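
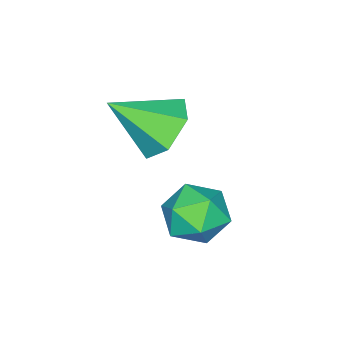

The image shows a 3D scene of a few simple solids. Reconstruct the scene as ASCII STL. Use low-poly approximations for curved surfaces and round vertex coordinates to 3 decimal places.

solid 
facet normal 0.296 0.912 -0.284
outer loop
vertex 3.428 2.47 -0.247
vertex 2.932 2.863 0.498
vertex 3.865 2.598 0.618
endloop
endfacet
facet normal 0.783 0.421 -0.458
outer loop
vertex 3.428 2.47 -0.247
vertex 3.865 2.598 0.618
vertex 4.013 1.774 0.113
endloop
endfacet
facet normal 0.469 -0.061 -0.881
outer loop
vertex 3.428 2.47 -0.247
vertex 4.013 1.774 0.113
vertex 3.17 1.53 -0.319
endloop
endfacet
facet normal -0.212 0.132 -0.968
outer loop
vertex 3.428 2.47 -0.247
vertex 3.17 1.53 -0.319
vertex 2.502 2.203 -0.081
endloop
endfacet
facet normal -0.319 0.734 -0.600
outer loop
vertex 3.428 2.47 -0.247
vertex 2.502 2.203 -0.081
vertex 2.932 2.863 0.498
endloop
endfacet
facet normal 0.986 0.091 0.141
outer loop
vertex 4.013 1.774 0.113
vertex 3.865 2.598 0.618
vertex 3.878 1.737 1.081
endloop
endfacet
facet normal 0.197 0.885 0.422
outer loop
vertex 3.865 2.598 0.618
vertex 2.932 2.863 0.498
vertex 3.21 2.41 1.319
endloop
endfacet
facet normal -0.797 0.597 -0.088
outer loop
vertex 2.932 2.863 0.498
vertex 2.502 2.203 -0.081
vertex 2.367 2.166 0.887
endloop
endfacet
facet normal -0.624 -0.377 -0.684
outer loop
vertex 2.502 2.203 -0.081
vertex 3.17 1.53 -0.319
vertex 2.515 1.342 0.382
endloop
endfacet
facet normal 0.478 -0.690 -0.543
outer loop
vertex 3.17 1.53 -0.319
vertex 4.013 1.774 0.113
vertex 3.448 1.077 0.502
endloop
endfacet
facet normal 0.212 -0.132 0.968
outer loop
vertex 2.952 1.47 1.247
vertex 3.878 1.737 1.081
vertex 3.21 2.41 1.319
endloop
endfacet
facet normal -0.469 0.061 0.881
outer loop
vertex 2.952 1.47 1.247
vertex 3.21 2.41 1.319
vertex 2.367 2.166 0.887
endloop
endfacet
facet normal -0.783 -0.421 0.458
outer loop
vertex 2.952 1.47 1.247
vertex 2.367 2.166 0.887
vertex 2.515 1.342 0.382
endloop
endfacet
facet normal -0.296 -0.912 0.284
outer loop
vertex 2.952 1.47 1.247
vertex 2.515 1.342 0.382
vertex 3.448 1.077 0.502
endloop
endfacet
facet normal 0.319 -0.734 0.600
outer loop
vertex 2.952 1.47 1.247
vertex 3.448 1.077 0.502
vertex 3.878 1.737 1.081
endloop
endfacet
facet normal 0.624 0.377 0.684
outer loop
vertex 3.21 2.41 1.319
vertex 3.878 1.737 1.081
vertex 3.865 2.598 0.618
endloop
endfacet
facet normal -0.478 0.690 0.543
outer loop
vertex 2.367 2.166 0.887
vertex 3.21 2.41 1.319
vertex 2.932 2.863 0.498
endloop
endfacet
facet normal -0.986 -0.091 -0.141
outer loop
vertex 2.515 1.342 0.382
vertex 2.367 2.166 0.887
vertex 2.502 2.203 -0.081
endloop
endfacet
facet normal -0.197 -0.885 -0.422
outer loop
vertex 3.448 1.077 0.502
vertex 2.515 1.342 0.382
vertex 3.17 1.53 -0.319
endloop
endfacet
facet normal 0.797 -0.597 0.088
outer loop
vertex 3.878 1.737 1.081
vertex 3.448 1.077 0.502
vertex 4.013 1.774 0.113
endloop
endfacet
facet normal -0.492 0.641 -0.589
outer loop
vertex 3.412 0.603 2.14
vertex 2.66 0.644 2.813
vertex 3.43 1.294 2.877
endloop
endfacet
facet normal 0.998 0.031 -0.054
outer loop
vertex 3.412 0.603 2.14
vertex 3.43 1.294 2.877
vertex 3.54 -0.504 3.867
endloop
endfacet
facet normal -0.492 0.641 -0.589
outer loop
vertex 3.43 1.294 2.877
vertex 2.66 0.644 2.813
vertex 2.678 1.335 3.55
endloop
endfacet
facet normal 0.621 0.407 0.670
outer loop
vertex 3.43 1.294 2.877
vertex 2.678 1.335 3.55
vertex 3.54 -0.504 3.867
endloop
endfacet
facet normal -0.492 0.641 -0.589
outer loop
vertex 2.678 1.335 3.55
vertex 2.66 0.644 2.813
vertex 1.908 0.685 3.486
endloop
endfacet
facet normal -0.161 0.094 0.982
outer loop
vertex 2.678 1.335 3.55
vertex 1.908 0.685 3.486
vertex 3.54 -0.504 3.867
endloop
endfacet
facet normal -0.492 0.641 -0.589
outer loop
vertex 1.908 0.685 3.486
vertex 2.66 0.644 2.813
vertex 1.889 -0.006 2.749
endloop
endfacet
facet normal -0.566 -0.594 0.572
outer loop
vertex 1.908 0.685 3.486
vertex 1.889 -0.006 2.749
vertex 3.54 -0.504 3.867
endloop
endfacet
facet normal -0.492 0.642 -0.588
outer loop
vertex 1.889 -0.006 2.749
vertex 2.66 0.644 2.813
vertex 2.641 -0.046 2.076
endloop
endfacet
facet normal -0.189 -0.970 -0.153
outer loop
vertex 1.889 -0.006 2.749
vertex 2.641 -0.046 2.076
vertex 3.54 -0.504 3.867
endloop
endfacet
facet normal -0.492 0.642 -0.588
outer loop
vertex 2.641 -0.046 2.076
vertex 2.66 0.644 2.813
vertex 3.412 0.603 2.14
endloop
endfacet
facet normal 0.592 -0.658 -0.465
outer loop
vertex 2.641 -0.046 2.076
vertex 3.412 0.603 2.14
vertex 3.54 -0.504 3.867
endloop
endfacet

endsolid


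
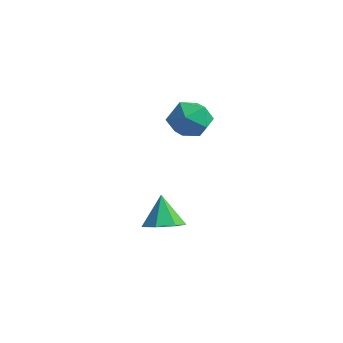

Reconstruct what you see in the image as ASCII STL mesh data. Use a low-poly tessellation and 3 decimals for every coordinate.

solid 
facet normal -0.698 -0.525 0.486
outer loop
vertex 0.636 -2.441 2.171
vertex 1.309 -3.416 2.084
vertex 1.423 -2.698 3.024
endloop
endfacet
facet normal -0.702 0.157 0.695
outer loop
vertex 0.636 -2.441 2.171
vertex 1.423 -2.698 3.024
vertex 1.3 -1.578 2.647
endloop
endfacet
facet normal -0.818 0.563 0.119
outer loop
vertex 0.636 -2.441 2.171
vertex 1.3 -1.578 2.647
vertex 1.111 -1.604 1.474
endloop
endfacet
facet normal -0.886 0.132 -0.445
outer loop
vertex 0.636 -2.441 2.171
vertex 1.111 -1.604 1.474
vertex 1.116 -2.74 1.126
endloop
endfacet
facet normal -0.812 -0.541 -0.218
outer loop
vertex 0.636 -2.441 2.171
vertex 1.116 -2.74 1.126
vertex 1.309 -3.416 2.084
endloop
endfacet
facet normal -0.053 0.313 0.948
outer loop
vertex 1.3 -1.578 2.647
vertex 1.423 -2.698 3.024
vertex 2.384 -2.02 2.854
endloop
endfacet
facet normal -0.048 -0.791 0.610
outer loop
vertex 1.423 -2.698 3.024
vertex 1.309 -3.416 2.084
vertex 2.389 -3.156 2.506
endloop
endfacet
facet normal -0.232 -0.816 -0.529
outer loop
vertex 1.309 -3.416 2.084
vertex 1.116 -2.74 1.126
vertex 2.2 -3.182 1.333
endloop
endfacet
facet normal -0.351 0.273 -0.896
outer loop
vertex 1.116 -2.74 1.126
vertex 1.111 -1.604 1.474
vertex 2.077 -2.062 0.956
endloop
endfacet
facet normal -0.240 0.971 0.017
outer loop
vertex 1.111 -1.604 1.474
vertex 1.3 -1.578 2.647
vertex 2.191 -1.344 1.896
endloop
endfacet
facet normal 0.886 -0.132 0.445
outer loop
vertex 2.864 -2.319 1.809
vertex 2.384 -2.02 2.854
vertex 2.389 -3.156 2.506
endloop
endfacet
facet normal 0.818 -0.563 -0.119
outer loop
vertex 2.864 -2.319 1.809
vertex 2.389 -3.156 2.506
vertex 2.2 -3.182 1.333
endloop
endfacet
facet normal 0.702 -0.157 -0.695
outer loop
vertex 2.864 -2.319 1.809
vertex 2.2 -3.182 1.333
vertex 2.077 -2.062 0.956
endloop
endfacet
facet normal 0.698 0.525 -0.486
outer loop
vertex 2.864 -2.319 1.809
vertex 2.077 -2.062 0.956
vertex 2.191 -1.344 1.896
endloop
endfacet
facet normal 0.812 0.541 0.218
outer loop
vertex 2.864 -2.319 1.809
vertex 2.191 -1.344 1.896
vertex 2.384 -2.02 2.854
endloop
endfacet
facet normal 0.351 -0.273 0.896
outer loop
vertex 2.389 -3.156 2.506
vertex 2.384 -2.02 2.854
vertex 1.423 -2.698 3.024
endloop
endfacet
facet normal 0.240 -0.971 -0.017
outer loop
vertex 2.2 -3.182 1.333
vertex 2.389 -3.156 2.506
vertex 1.309 -3.416 2.084
endloop
endfacet
facet normal 0.053 -0.313 -0.948
outer loop
vertex 2.077 -2.062 0.956
vertex 2.2 -3.182 1.333
vertex 1.116 -2.74 1.126
endloop
endfacet
facet normal 0.048 0.791 -0.610
outer loop
vertex 2.191 -1.344 1.896
vertex 2.077 -2.062 0.956
vertex 1.111 -1.604 1.474
endloop
endfacet
facet normal 0.232 0.816 0.529
outer loop
vertex 2.384 -2.02 2.854
vertex 2.191 -1.344 1.896
vertex 1.3 -1.578 2.647
endloop
endfacet
facet normal 0.336 -0.196 -0.921
outer loop
vertex 2.579 -5.01 -3.764
vertex 2.077 -4.174 -4.125
vertex 3.048 -4.239 -3.757
endloop
endfacet
facet normal 0.537 -0.334 0.775
outer loop
vertex 2.579 -5.01 -3.764
vertex 3.048 -4.239 -3.757
vertex 1.483 -3.826 -2.495
endloop
endfacet
facet normal 0.336 -0.197 -0.921
outer loop
vertex 3.048 -4.239 -3.757
vertex 2.077 -4.174 -4.125
vertex 2.786 -3.419 -4.028
endloop
endfacet
facet normal 0.635 0.418 0.650
outer loop
vertex 3.048 -4.239 -3.757
vertex 2.786 -3.419 -4.028
vertex 1.483 -3.826 -2.495
endloop
endfacet
facet normal 0.336 -0.197 -0.921
outer loop
vertex 2.786 -3.419 -4.028
vertex 2.077 -4.174 -4.125
vertex 1.99 -3.167 -4.372
endloop
endfacet
facet normal 0.136 0.923 0.361
outer loop
vertex 2.786 -3.419 -4.028
vertex 1.99 -3.167 -4.372
vertex 1.483 -3.826 -2.495
endloop
endfacet
facet normal 0.336 -0.197 -0.921
outer loop
vertex 1.99 -3.167 -4.372
vertex 2.077 -4.174 -4.125
vertex 1.26 -3.674 -4.53
endloop
endfacet
facet normal -0.584 0.802 0.124
outer loop
vertex 1.99 -3.167 -4.372
vertex 1.26 -3.674 -4.53
vertex 1.483 -3.826 -2.495
endloop
endfacet
facet normal 0.336 -0.197 -0.921
outer loop
vertex 1.26 -3.674 -4.53
vertex 2.077 -4.174 -4.125
vertex 1.146 -4.557 -4.383
endloop
endfacet
facet normal -0.982 0.147 0.119
outer loop
vertex 1.26 -3.674 -4.53
vertex 1.146 -4.557 -4.383
vertex 1.483 -3.826 -2.495
endloop
endfacet
facet normal 0.336 -0.196 -0.921
outer loop
vertex 1.146 -4.557 -4.383
vertex 2.077 -4.174 -4.125
vertex 1.733 -5.152 -4.042
endloop
endfacet
facet normal -0.759 -0.550 0.348
outer loop
vertex 1.146 -4.557 -4.383
vertex 1.733 -5.152 -4.042
vertex 1.483 -3.826 -2.495
endloop
endfacet
facet normal 0.336 -0.196 -0.921
outer loop
vertex 1.733 -5.152 -4.042
vertex 2.077 -4.174 -4.125
vertex 2.579 -5.01 -3.764
endloop
endfacet
facet normal -0.082 -0.763 0.641
outer loop
vertex 1.733 -5.152 -4.042
vertex 2.579 -5.01 -3.764
vertex 1.483 -3.826 -2.495
endloop
endfacet

endsolid


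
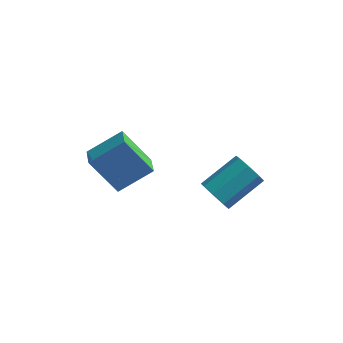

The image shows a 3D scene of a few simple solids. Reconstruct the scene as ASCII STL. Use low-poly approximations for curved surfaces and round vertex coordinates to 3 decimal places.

solid 
facet normal -0.600 -0.003 0.800
outer loop
vertex -0.872 1.461 0.243
vertex -1.293 2.473 -0.069
vertex -2.2 0.602 -0.755
endloop
endfacet
facet normal 0.369 -0.888 0.274
outer loop
vertex -0.927 0.607 -2.451
vertex -0.872 1.461 0.243
vertex -2.2 0.602 -0.755
endloop
endfacet
facet normal -0.601 -0.002 0.800
outer loop
vertex -2.2 0.602 -0.755
vertex -1.293 2.473 -0.069
vertex -2.62 1.614 -1.068
endloop
endfacet
facet normal -0.710 -0.460 -0.534
outer loop
vertex -2.62 1.614 -1.068
vertex -0.927 0.607 -2.451
vertex -2.2 0.602 -0.755
endloop
endfacet
facet normal 0.710 0.460 0.534
outer loop
vertex -0.872 1.461 0.243
vertex -0.02 2.478 -1.765
vertex -1.293 2.473 -0.069
endloop
endfacet
facet normal 0.369 -0.888 0.274
outer loop
vertex 0.4 1.466 -1.452
vertex -0.872 1.461 0.243
vertex -0.927 0.607 -2.451
endloop
endfacet
facet normal 0.710 0.460 0.534
outer loop
vertex 0.4 1.466 -1.452
vertex -0.02 2.478 -1.765
vertex -0.872 1.461 0.243
endloop
endfacet
facet normal -0.369 0.888 -0.274
outer loop
vertex -1.293 2.473 -0.069
vertex -0.02 2.478 -1.765
vertex -2.62 1.614 -1.068
endloop
endfacet
facet normal -0.710 -0.460 -0.534
outer loop
vertex -1.348 1.619 -2.763
vertex -0.927 0.607 -2.451
vertex -2.62 1.614 -1.068
endloop
endfacet
facet normal -0.369 0.888 -0.274
outer loop
vertex -2.62 1.614 -1.068
vertex -0.02 2.478 -1.765
vertex -1.348 1.619 -2.763
endloop
endfacet
facet normal 0.600 0.003 -0.800
outer loop
vertex -1.348 1.619 -2.763
vertex 0.4 1.466 -1.452
vertex -0.927 0.607 -2.451
endloop
endfacet
facet normal 0.600 0.002 -0.800
outer loop
vertex -0.02 2.478 -1.765
vertex 0.4 1.466 -1.452
vertex -1.348 1.619 -2.763
endloop
endfacet
facet normal -0.569 -0.673 -0.473
outer loop
vertex 3.14 3.156 -4.896
vertex 2.682 3.024 -4.157
vertex 2.61 3.568 -4.844
endloop
endfacet
facet normal 0.237 0.416 -0.878
outer loop
vertex 3.14 3.156 -4.896
vertex 2.61 3.568 -4.844
vertex 4.336 4.568 -3.903
endloop
endfacet
facet normal 0.238 0.416 -0.878
outer loop
vertex 4.336 4.568 -3.903
vertex 2.61 3.568 -4.844
vertex 3.806 4.981 -3.851
endloop
endfacet
facet normal 0.570 0.672 0.473
outer loop
vertex 4.336 4.568 -3.903
vertex 3.806 4.981 -3.851
vertex 3.878 4.436 -3.163
endloop
endfacet
facet normal -0.570 -0.672 -0.473
outer loop
vertex 2.61 3.568 -4.844
vertex 2.682 3.024 -4.157
vertex 2.122 3.662 -4.389
endloop
endfacet
facet normal -0.388 0.727 -0.567
outer loop
vertex 2.61 3.568 -4.844
vertex 2.122 3.662 -4.389
vertex 3.806 4.981 -3.851
endloop
endfacet
facet normal -0.389 0.727 -0.566
outer loop
vertex 3.806 4.981 -3.851
vertex 2.122 3.662 -4.389
vertex 3.318 5.074 -3.396
endloop
endfacet
facet normal 0.569 0.672 0.473
outer loop
vertex 3.806 4.981 -3.851
vertex 3.318 5.074 -3.396
vertex 3.878 4.436 -3.163
endloop
endfacet
facet normal -0.569 -0.672 -0.474
outer loop
vertex 2.122 3.662 -4.389
vertex 2.682 3.024 -4.157
vertex 1.962 3.381 -3.798
endloop
endfacet
facet normal -0.787 0.612 0.078
outer loop
vertex 2.122 3.662 -4.389
vertex 1.962 3.381 -3.798
vertex 3.318 5.074 -3.396
endloop
endfacet
facet normal -0.787 0.612 0.078
outer loop
vertex 3.318 5.074 -3.396
vertex 1.962 3.381 -3.798
vertex 3.158 4.793 -2.805
endloop
endfacet
facet normal 0.569 0.672 0.474
outer loop
vertex 3.318 5.074 -3.396
vertex 3.158 4.793 -2.805
vertex 3.878 4.436 -3.163
endloop
endfacet
facet normal -0.569 -0.673 -0.472
outer loop
vertex 1.962 3.381 -3.798
vertex 2.682 3.024 -4.157
vertex 2.224 2.892 -3.417
endloop
endfacet
facet normal -0.724 0.138 0.676
outer loop
vertex 1.962 3.381 -3.798
vertex 2.224 2.892 -3.417
vertex 3.158 4.793 -2.805
endloop
endfacet
facet normal -0.724 0.138 0.676
outer loop
vertex 3.158 4.793 -2.805
vertex 2.224 2.892 -3.417
vertex 3.42 4.304 -2.424
endloop
endfacet
facet normal 0.569 0.673 0.473
outer loop
vertex 3.158 4.793 -2.805
vertex 3.42 4.304 -2.424
vertex 3.878 4.436 -3.163
endloop
endfacet
facet normal -0.570 -0.672 -0.473
outer loop
vertex 2.224 2.892 -3.417
vertex 2.682 3.024 -4.157
vertex 2.754 2.479 -3.469
endloop
endfacet
facet normal -0.238 -0.416 0.878
outer loop
vertex 2.224 2.892 -3.417
vertex 2.754 2.479 -3.469
vertex 3.42 4.304 -2.424
endloop
endfacet
facet normal -0.237 -0.416 0.878
outer loop
vertex 3.42 4.304 -2.424
vertex 2.754 2.479 -3.469
vertex 3.95 3.892 -2.476
endloop
endfacet
facet normal 0.569 0.673 0.473
outer loop
vertex 3.42 4.304 -2.424
vertex 3.95 3.892 -2.476
vertex 3.878 4.436 -3.163
endloop
endfacet
facet normal -0.569 -0.672 -0.473
outer loop
vertex 2.754 2.479 -3.469
vertex 2.682 3.024 -4.157
vertex 3.242 2.386 -3.924
endloop
endfacet
facet normal 0.389 -0.727 0.566
outer loop
vertex 2.754 2.479 -3.469
vertex 3.242 2.386 -3.924
vertex 3.95 3.892 -2.476
endloop
endfacet
facet normal 0.388 -0.727 0.566
outer loop
vertex 3.95 3.892 -2.476
vertex 3.242 2.386 -3.924
vertex 4.438 3.798 -2.931
endloop
endfacet
facet normal 0.570 0.672 0.473
outer loop
vertex 3.95 3.892 -2.476
vertex 4.438 3.798 -2.931
vertex 3.878 4.436 -3.163
endloop
endfacet
facet normal -0.569 -0.672 -0.474
outer loop
vertex 3.242 2.386 -3.924
vertex 2.682 3.024 -4.157
vertex 3.402 2.667 -4.515
endloop
endfacet
facet normal 0.787 -0.612 -0.078
outer loop
vertex 3.242 2.386 -3.924
vertex 3.402 2.667 -4.515
vertex 4.438 3.798 -2.931
endloop
endfacet
facet normal 0.787 -0.612 -0.078
outer loop
vertex 4.438 3.798 -2.931
vertex 3.402 2.667 -4.515
vertex 4.598 4.079 -3.522
endloop
endfacet
facet normal 0.569 0.672 0.474
outer loop
vertex 4.438 3.798 -2.931
vertex 4.598 4.079 -3.522
vertex 3.878 4.436 -3.163
endloop
endfacet
facet normal -0.569 -0.673 -0.473
outer loop
vertex 3.402 2.667 -4.515
vertex 2.682 3.024 -4.157
vertex 3.14 3.156 -4.896
endloop
endfacet
facet normal 0.724 -0.138 -0.676
outer loop
vertex 3.402 2.667 -4.515
vertex 3.14 3.156 -4.896
vertex 4.598 4.079 -3.522
endloop
endfacet
facet normal 0.724 -0.138 -0.676
outer loop
vertex 4.598 4.079 -3.522
vertex 3.14 3.156 -4.896
vertex 4.336 4.568 -3.903
endloop
endfacet
facet normal 0.569 0.673 0.472
outer loop
vertex 4.598 4.079 -3.522
vertex 4.336 4.568 -3.903
vertex 3.878 4.436 -3.163
endloop
endfacet

endsolid


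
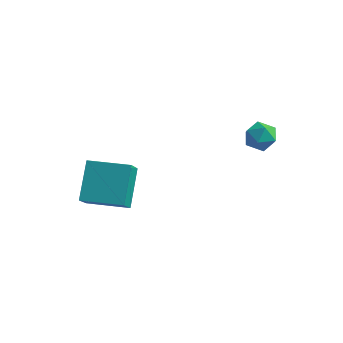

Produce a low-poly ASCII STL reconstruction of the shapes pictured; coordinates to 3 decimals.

solid 
facet normal -0.965 -0.264 -0.007
outer loop
vertex -4.792 -3.893 0.724
vertex -5.056 -2.899 -0.326
vertex -4.419 -5.221 -0.626
endloop
endfacet
facet normal 0.180 -0.676 0.715
outer loop
vertex -2.664 -4.741 -0.614
vertex -4.792 -3.893 0.724
vertex -4.419 -5.221 -0.626
endloop
endfacet
facet normal -0.965 -0.264 -0.007
outer loop
vertex -4.419 -5.221 -0.626
vertex -5.056 -2.899 -0.326
vertex -4.683 -4.227 -1.677
endloop
endfacet
facet normal 0.193 -0.688 -0.699
outer loop
vertex -4.683 -4.227 -1.677
vertex -2.664 -4.741 -0.614
vertex -4.419 -5.221 -0.626
endloop
endfacet
facet normal -0.193 0.688 0.700
outer loop
vertex -4.792 -3.893 0.724
vertex -3.301 -2.419 -0.314
vertex -5.056 -2.899 -0.326
endloop
endfacet
facet normal 0.180 -0.676 0.714
outer loop
vertex -3.037 -3.413 0.737
vertex -4.792 -3.893 0.724
vertex -2.664 -4.741 -0.614
endloop
endfacet
facet normal -0.193 0.688 0.699
outer loop
vertex -3.037 -3.413 0.737
vertex -3.301 -2.419 -0.314
vertex -4.792 -3.893 0.724
endloop
endfacet
facet normal -0.180 0.676 -0.714
outer loop
vertex -5.056 -2.899 -0.326
vertex -3.301 -2.419 -0.314
vertex -4.683 -4.227 -1.677
endloop
endfacet
facet normal 0.193 -0.688 -0.700
outer loop
vertex -2.928 -3.747 -1.664
vertex -2.664 -4.741 -0.614
vertex -4.683 -4.227 -1.677
endloop
endfacet
facet normal -0.180 0.676 -0.715
outer loop
vertex -4.683 -4.227 -1.677
vertex -3.301 -2.419 -0.314
vertex -2.928 -3.747 -1.664
endloop
endfacet
facet normal 0.965 0.264 0.007
outer loop
vertex -2.928 -3.747 -1.664
vertex -3.037 -3.413 0.737
vertex -2.664 -4.741 -0.614
endloop
endfacet
facet normal 0.965 0.264 0.007
outer loop
vertex -3.301 -2.419 -0.314
vertex -3.037 -3.413 0.737
vertex -2.928 -3.747 -1.664
endloop
endfacet
facet normal -0.897 -0.440 0.042
outer loop
vertex -0.084 0.952 0.738
vertex 0.237 0.277 0.521
vertex 0.184 0.457 1.276
endloop
endfacet
facet normal -0.853 0.096 0.513
outer loop
vertex -0.084 0.952 0.738
vertex 0.184 0.457 1.276
vertex 0.314 1.22 1.35
endloop
endfacet
facet normal -0.703 0.694 0.153
outer loop
vertex -0.084 0.952 0.738
vertex 0.314 1.22 1.35
vertex 0.448 1.512 0.641
endloop
endfacet
facet normal -0.655 0.528 -0.540
outer loop
vertex -0.084 0.952 0.738
vertex 0.448 1.512 0.641
vertex 0.4 0.929 0.129
endloop
endfacet
facet normal -0.774 -0.172 -0.609
outer loop
vertex -0.084 0.952 0.738
vertex 0.4 0.929 0.129
vertex 0.237 0.277 0.521
endloop
endfacet
facet normal -0.307 -0.040 0.951
outer loop
vertex 0.314 1.22 1.35
vertex 0.184 0.457 1.276
vertex 0.88 0.711 1.511
endloop
endfacet
facet normal -0.379 -0.906 0.189
outer loop
vertex 0.184 0.457 1.276
vertex 0.237 0.277 0.521
vertex 0.832 0.128 0.999
endloop
endfacet
facet normal -0.180 -0.473 -0.862
outer loop
vertex 0.237 0.277 0.521
vertex 0.4 0.929 0.129
vertex 0.966 0.42 0.29
endloop
endfacet
facet normal 0.013 0.659 -0.752
outer loop
vertex 0.4 0.929 0.129
vertex 0.448 1.512 0.641
vertex 1.096 1.183 0.364
endloop
endfacet
facet normal -0.065 0.927 0.370
outer loop
vertex 0.448 1.512 0.641
vertex 0.314 1.22 1.35
vertex 1.043 1.363 1.119
endloop
endfacet
facet normal 0.655 -0.528 0.540
outer loop
vertex 1.364 0.688 0.902
vertex 0.88 0.711 1.511
vertex 0.832 0.128 0.999
endloop
endfacet
facet normal 0.703 -0.694 -0.153
outer loop
vertex 1.364 0.688 0.902
vertex 0.832 0.128 0.999
vertex 0.966 0.42 0.29
endloop
endfacet
facet normal 0.853 -0.096 -0.513
outer loop
vertex 1.364 0.688 0.902
vertex 0.966 0.42 0.29
vertex 1.096 1.183 0.364
endloop
endfacet
facet normal 0.897 0.440 -0.042
outer loop
vertex 1.364 0.688 0.902
vertex 1.096 1.183 0.364
vertex 1.043 1.363 1.119
endloop
endfacet
facet normal 0.774 0.172 0.609
outer loop
vertex 1.364 0.688 0.902
vertex 1.043 1.363 1.119
vertex 0.88 0.711 1.511
endloop
endfacet
facet normal -0.013 -0.659 0.752
outer loop
vertex 0.832 0.128 0.999
vertex 0.88 0.711 1.511
vertex 0.184 0.457 1.276
endloop
endfacet
facet normal 0.065 -0.927 -0.370
outer loop
vertex 0.966 0.42 0.29
vertex 0.832 0.128 0.999
vertex 0.237 0.277 0.521
endloop
endfacet
facet normal 0.307 0.040 -0.951
outer loop
vertex 1.096 1.183 0.364
vertex 0.966 0.42 0.29
vertex 0.4 0.929 0.129
endloop
endfacet
facet normal 0.379 0.906 -0.189
outer loop
vertex 1.043 1.363 1.119
vertex 1.096 1.183 0.364
vertex 0.448 1.512 0.641
endloop
endfacet
facet normal 0.180 0.473 0.862
outer loop
vertex 0.88 0.711 1.511
vertex 1.043 1.363 1.119
vertex 0.314 1.22 1.35
endloop
endfacet

endsolid


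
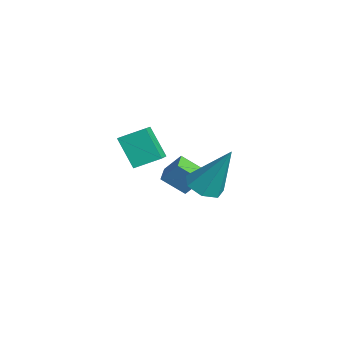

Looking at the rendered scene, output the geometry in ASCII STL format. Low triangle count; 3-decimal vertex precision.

solid 
facet normal -0.324 -0.535 -0.780
outer loop
vertex -3.185 2.267 -2.95
vertex -3.946 2.641 -2.891
vertex -2.818 3.132 -3.696
endloop
endfacet
facet normal 0.895 -0.440 -0.070
outer loop
vertex -2.474 3.699 -2.869
vertex -3.185 2.267 -2.95
vertex -2.818 3.132 -3.696
endloop
endfacet
facet normal -0.324 -0.535 -0.780
outer loop
vertex -2.818 3.132 -3.696
vertex -3.946 2.641 -2.891
vertex -3.578 3.506 -3.637
endloop
endfacet
facet normal 0.306 0.721 -0.622
outer loop
vertex -3.578 3.506 -3.637
vertex -2.474 3.699 -2.869
vertex -2.818 3.132 -3.696
endloop
endfacet
facet normal -0.306 -0.721 0.622
outer loop
vertex -3.185 2.267 -2.95
vertex -3.602 3.208 -2.064
vertex -3.946 2.641 -2.891
endloop
endfacet
facet normal 0.895 -0.440 -0.069
outer loop
vertex -2.842 2.834 -2.123
vertex -3.185 2.267 -2.95
vertex -2.474 3.699 -2.869
endloop
endfacet
facet normal -0.307 -0.721 0.621
outer loop
vertex -2.842 2.834 -2.123
vertex -3.602 3.208 -2.064
vertex -3.185 2.267 -2.95
endloop
endfacet
facet normal -0.895 0.441 0.070
outer loop
vertex -3.946 2.641 -2.891
vertex -3.602 3.208 -2.064
vertex -3.578 3.506 -3.637
endloop
endfacet
facet normal 0.306 0.721 -0.621
outer loop
vertex -3.235 4.073 -2.81
vertex -2.474 3.699 -2.869
vertex -3.578 3.506 -3.637
endloop
endfacet
facet normal -0.895 0.440 0.070
outer loop
vertex -3.578 3.506 -3.637
vertex -3.602 3.208 -2.064
vertex -3.235 4.073 -2.81
endloop
endfacet
facet normal 0.324 0.535 0.780
outer loop
vertex -3.235 4.073 -2.81
vertex -2.842 2.834 -2.123
vertex -2.474 3.699 -2.869
endloop
endfacet
facet normal 0.324 0.535 0.780
outer loop
vertex -3.602 3.208 -2.064
vertex -2.842 2.834 -2.123
vertex -3.235 4.073 -2.81
endloop
endfacet
facet normal -0.817 0.397 -0.419
outer loop
vertex -4.764 1.227 -1.302
vertex -4.516 2.258 -0.809
vertex -3.943 1.618 -2.533
endloop
endfacet
facet normal -0.212 -0.882 -0.421
outer loop
vertex -3.004 1.162 -2.051
vertex -4.764 1.227 -1.302
vertex -3.943 1.618 -2.533
endloop
endfacet
facet normal -0.817 0.397 -0.419
outer loop
vertex -3.943 1.618 -2.533
vertex -4.516 2.258 -0.809
vertex -3.695 2.65 -2.039
endloop
endfacet
facet normal 0.537 0.256 -0.804
outer loop
vertex -3.695 2.65 -2.039
vertex -3.004 1.162 -2.051
vertex -3.943 1.618 -2.533
endloop
endfacet
facet normal -0.537 -0.255 0.804
outer loop
vertex -4.764 1.227 -1.302
vertex -3.577 1.802 -0.327
vertex -4.516 2.258 -0.809
endloop
endfacet
facet normal -0.212 -0.881 -0.423
outer loop
vertex -3.825 0.77 -0.821
vertex -4.764 1.227 -1.302
vertex -3.004 1.162 -2.051
endloop
endfacet
facet normal -0.537 -0.256 0.804
outer loop
vertex -3.825 0.77 -0.821
vertex -3.577 1.802 -0.327
vertex -4.764 1.227 -1.302
endloop
endfacet
facet normal 0.211 0.882 0.422
outer loop
vertex -4.516 2.258 -0.809
vertex -3.577 1.802 -0.327
vertex -3.695 2.65 -2.039
endloop
endfacet
facet normal 0.536 0.256 -0.804
outer loop
vertex -2.756 2.193 -1.558
vertex -3.004 1.162 -2.051
vertex -3.695 2.65 -2.039
endloop
endfacet
facet normal 0.213 0.881 0.422
outer loop
vertex -3.695 2.65 -2.039
vertex -3.577 1.802 -0.327
vertex -2.756 2.193 -1.558
endloop
endfacet
facet normal 0.817 -0.397 0.419
outer loop
vertex -2.756 2.193 -1.558
vertex -3.825 0.77 -0.821
vertex -3.004 1.162 -2.051
endloop
endfacet
facet normal 0.817 -0.397 0.419
outer loop
vertex -3.577 1.802 -0.327
vertex -3.825 0.77 -0.821
vertex -2.756 2.193 -1.558
endloop
endfacet
facet normal -0.257 -0.383 -0.887
outer loop
vertex 1.328 3.042 -1.432
vertex 0.683 2.738 -1.114
vertex 0.779 3.438 -1.444
endloop
endfacet
facet normal 0.580 0.799 -0.163
outer loop
vertex 1.328 3.042 -1.432
vertex 0.779 3.438 -1.444
vertex 1.237 3.562 0.794
endloop
endfacet
facet normal -0.258 -0.383 -0.887
outer loop
vertex 0.779 3.438 -1.444
vertex 0.683 2.738 -1.114
vertex 0.158 3.307 -1.207
endloop
endfacet
facet normal -0.210 0.978 -0.011
outer loop
vertex 0.779 3.438 -1.444
vertex 0.158 3.307 -1.207
vertex 1.237 3.562 0.794
endloop
endfacet
facet normal -0.258 -0.383 -0.887
outer loop
vertex 0.158 3.307 -1.207
vertex 0.683 2.738 -1.114
vertex -0.067 2.748 -0.9
endloop
endfacet
facet normal -0.782 0.511 0.357
outer loop
vertex 0.158 3.307 -1.207
vertex -0.067 2.748 -0.9
vertex 1.237 3.562 0.794
endloop
endfacet
facet normal -0.258 -0.383 -0.887
outer loop
vertex -0.067 2.748 -0.9
vertex 0.683 2.738 -1.114
vertex 0.273 2.181 -0.754
endloop
endfacet
facet normal -0.705 -0.252 0.663
outer loop
vertex -0.067 2.748 -0.9
vertex 0.273 2.181 -0.754
vertex 1.237 3.562 0.794
endloop
endfacet
facet normal -0.258 -0.384 -0.887
outer loop
vertex 0.273 2.181 -0.754
vertex 0.683 2.738 -1.114
vertex 0.922 2.034 -0.879
endloop
endfacet
facet normal -0.036 -0.735 0.678
outer loop
vertex 0.273 2.181 -0.754
vertex 0.922 2.034 -0.879
vertex 1.237 3.562 0.794
endloop
endfacet
facet normal -0.256 -0.383 -0.887
outer loop
vertex 0.922 2.034 -0.879
vertex 0.683 2.738 -1.114
vertex 1.391 2.417 -1.18
endloop
endfacet
facet normal 0.720 -0.575 0.390
outer loop
vertex 0.922 2.034 -0.879
vertex 1.391 2.417 -1.18
vertex 1.237 3.562 0.794
endloop
endfacet
facet normal -0.257 -0.384 -0.887
outer loop
vertex 1.391 2.417 -1.18
vertex 0.683 2.738 -1.114
vertex 1.328 3.042 -1.432
endloop
endfacet
facet normal 0.994 0.107 0.016
outer loop
vertex 1.391 2.417 -1.18
vertex 1.328 3.042 -1.432
vertex 1.237 3.562 0.794
endloop
endfacet

endsolid


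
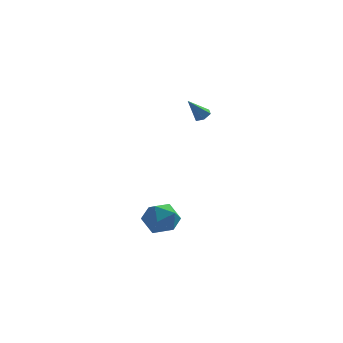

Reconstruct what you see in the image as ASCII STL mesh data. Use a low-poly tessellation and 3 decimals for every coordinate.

solid 
facet normal 0.505 0.320 -0.802
outer loop
vertex -1.465 1.057 2.798
vertex -1.762 0.771 2.497
vertex -1.895 1.252 2.605
endloop
endfacet
facet normal 0.022 0.728 0.686
outer loop
vertex -1.465 1.057 2.798
vertex -1.895 1.252 2.605
vertex -2.458 0.329 3.603
endloop
endfacet
facet normal 0.505 0.320 -0.802
outer loop
vertex -1.895 1.252 2.605
vertex -1.762 0.771 2.497
vertex -2.192 0.966 2.304
endloop
endfacet
facet normal -0.762 0.630 0.153
outer loop
vertex -1.895 1.252 2.605
vertex -2.192 0.966 2.304
vertex -2.458 0.329 3.603
endloop
endfacet
facet normal 0.505 0.320 -0.802
outer loop
vertex -2.192 0.966 2.304
vertex -1.762 0.771 2.497
vertex -2.059 0.486 2.196
endloop
endfacet
facet normal -0.938 -0.195 -0.288
outer loop
vertex -2.192 0.966 2.304
vertex -2.059 0.486 2.196
vertex -2.458 0.329 3.603
endloop
endfacet
facet normal 0.504 0.322 -0.802
outer loop
vertex -2.059 0.486 2.196
vertex -1.762 0.771 2.497
vertex -1.629 0.291 2.388
endloop
endfacet
facet normal -0.331 -0.923 -0.197
outer loop
vertex -2.059 0.486 2.196
vertex -1.629 0.291 2.388
vertex -2.458 0.329 3.603
endloop
endfacet
facet normal 0.504 0.322 -0.802
outer loop
vertex -1.629 0.291 2.388
vertex -1.762 0.771 2.497
vertex -1.332 0.576 2.689
endloop
endfacet
facet normal 0.453 -0.826 0.335
outer loop
vertex -1.629 0.291 2.388
vertex -1.332 0.576 2.689
vertex -2.458 0.329 3.603
endloop
endfacet
facet normal 0.504 0.321 -0.802
outer loop
vertex -1.332 0.576 2.689
vertex -1.762 0.771 2.497
vertex -1.465 1.057 2.798
endloop
endfacet
facet normal 0.630 -0.002 0.776
outer loop
vertex -1.332 0.576 2.689
vertex -1.465 1.057 2.798
vertex -2.458 0.329 3.603
endloop
endfacet
facet normal -0.971 0.241 0.007
outer loop
vertex -4.314 -1.27 -4.418
vertex -4.511 -2.085 -3.716
vertex -4.261 -1.088 -3.34
endloop
endfacet
facet normal -0.566 0.817 -0.110
outer loop
vertex -4.314 -1.27 -4.418
vertex -4.261 -1.088 -3.34
vertex -3.508 -0.656 -4.005
endloop
endfacet
facet normal -0.175 0.697 -0.695
outer loop
vertex -4.314 -1.27 -4.418
vertex -3.508 -0.656 -4.005
vertex -3.292 -1.385 -4.791
endloop
endfacet
facet normal -0.338 0.047 -0.940
outer loop
vertex -4.314 -1.27 -4.418
vertex -3.292 -1.385 -4.791
vertex -3.912 -2.268 -4.612
endloop
endfacet
facet normal -0.829 -0.236 -0.506
outer loop
vertex -4.314 -1.27 -4.418
vertex -3.912 -2.268 -4.612
vertex -4.511 -2.085 -3.716
endloop
endfacet
facet normal -0.119 0.889 0.442
outer loop
vertex -3.508 -0.656 -4.005
vertex -4.261 -1.088 -3.34
vertex -3.208 -1.092 -3.048
endloop
endfacet
facet normal -0.775 -0.043 0.631
outer loop
vertex -4.261 -1.088 -3.34
vertex -4.511 -2.085 -3.716
vertex -3.828 -1.975 -2.869
endloop
endfacet
facet normal -0.547 -0.813 -0.199
outer loop
vertex -4.511 -2.085 -3.716
vertex -3.912 -2.268 -4.612
vertex -3.612 -2.704 -3.655
endloop
endfacet
facet normal 0.248 -0.357 -0.901
outer loop
vertex -3.912 -2.268 -4.612
vertex -3.292 -1.385 -4.791
vertex -2.859 -2.272 -4.32
endloop
endfacet
facet normal 0.513 0.695 -0.504
outer loop
vertex -3.292 -1.385 -4.791
vertex -3.508 -0.656 -4.005
vertex -2.609 -1.275 -3.944
endloop
endfacet
facet normal 0.338 -0.047 0.940
outer loop
vertex -2.806 -2.09 -3.242
vertex -3.208 -1.092 -3.048
vertex -3.828 -1.975 -2.869
endloop
endfacet
facet normal 0.175 -0.697 0.695
outer loop
vertex -2.806 -2.09 -3.242
vertex -3.828 -1.975 -2.869
vertex -3.612 -2.704 -3.655
endloop
endfacet
facet normal 0.566 -0.817 0.110
outer loop
vertex -2.806 -2.09 -3.242
vertex -3.612 -2.704 -3.655
vertex -2.859 -2.272 -4.32
endloop
endfacet
facet normal 0.971 -0.241 -0.007
outer loop
vertex -2.806 -2.09 -3.242
vertex -2.859 -2.272 -4.32
vertex -2.609 -1.275 -3.944
endloop
endfacet
facet normal 0.829 0.236 0.506
outer loop
vertex -2.806 -2.09 -3.242
vertex -2.609 -1.275 -3.944
vertex -3.208 -1.092 -3.048
endloop
endfacet
facet normal -0.248 0.357 0.901
outer loop
vertex -3.828 -1.975 -2.869
vertex -3.208 -1.092 -3.048
vertex -4.261 -1.088 -3.34
endloop
endfacet
facet normal -0.513 -0.695 0.504
outer loop
vertex -3.612 -2.704 -3.655
vertex -3.828 -1.975 -2.869
vertex -4.511 -2.085 -3.716
endloop
endfacet
facet normal 0.119 -0.889 -0.442
outer loop
vertex -2.859 -2.272 -4.32
vertex -3.612 -2.704 -3.655
vertex -3.912 -2.268 -4.612
endloop
endfacet
facet normal 0.775 0.043 -0.631
outer loop
vertex -2.609 -1.275 -3.944
vertex -2.859 -2.272 -4.32
vertex -3.292 -1.385 -4.791
endloop
endfacet
facet normal 0.547 0.813 0.199
outer loop
vertex -3.208 -1.092 -3.048
vertex -2.609 -1.275 -3.944
vertex -3.508 -0.656 -4.005
endloop
endfacet

endsolid


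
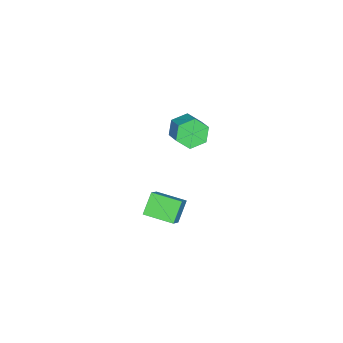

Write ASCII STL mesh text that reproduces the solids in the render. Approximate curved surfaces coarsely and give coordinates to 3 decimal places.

solid 
facet normal -0.666 -0.596 -0.449
outer loop
vertex -3.545 -0.312 -2.107
vertex -4.089 -0.388 -1.2
vertex -4.314 0.384 -1.891
endloop
endfacet
facet normal 0.174 0.462 -0.870
outer loop
vertex -3.545 -0.312 -2.107
vertex -4.314 0.384 -1.891
vertex -2.567 0.564 -1.446
endloop
endfacet
facet normal 0.174 0.462 -0.870
outer loop
vertex -2.567 0.564 -1.446
vertex -4.314 0.384 -1.891
vertex -3.336 1.26 -1.23
endloop
endfacet
facet normal 0.666 0.596 0.450
outer loop
vertex -2.567 0.564 -1.446
vertex -3.336 1.26 -1.23
vertex -3.111 0.488 -0.54
endloop
endfacet
facet normal -0.666 -0.596 -0.449
outer loop
vertex -4.314 0.384 -1.891
vertex -4.089 -0.388 -1.2
vertex -4.859 0.309 -0.984
endloop
endfacet
facet normal -0.541 0.800 -0.259
outer loop
vertex -4.314 0.384 -1.891
vertex -4.859 0.309 -0.984
vertex -3.336 1.26 -1.23
endloop
endfacet
facet normal -0.541 0.800 -0.258
outer loop
vertex -3.336 1.26 -1.23
vertex -4.859 0.309 -0.984
vertex -3.88 1.184 -0.324
endloop
endfacet
facet normal 0.666 0.596 0.450
outer loop
vertex -3.336 1.26 -1.23
vertex -3.88 1.184 -0.324
vertex -3.111 0.488 -0.54
endloop
endfacet
facet normal -0.665 -0.596 -0.450
outer loop
vertex -4.859 0.309 -0.984
vertex -4.089 -0.388 -1.2
vertex -4.633 -0.464 -0.294
endloop
endfacet
facet normal -0.715 0.338 0.612
outer loop
vertex -4.859 0.309 -0.984
vertex -4.633 -0.464 -0.294
vertex -3.88 1.184 -0.324
endloop
endfacet
facet normal -0.716 0.338 0.611
outer loop
vertex -3.88 1.184 -0.324
vertex -4.633 -0.464 -0.294
vertex -3.655 0.412 0.367
endloop
endfacet
facet normal 0.666 0.596 0.449
outer loop
vertex -3.88 1.184 -0.324
vertex -3.655 0.412 0.367
vertex -3.111 0.488 -0.54
endloop
endfacet
facet normal -0.666 -0.596 -0.450
outer loop
vertex -4.633 -0.464 -0.294
vertex -4.089 -0.388 -1.2
vertex -3.864 -1.16 -0.51
endloop
endfacet
facet normal -0.174 -0.462 0.870
outer loop
vertex -4.633 -0.464 -0.294
vertex -3.864 -1.16 -0.51
vertex -3.655 0.412 0.367
endloop
endfacet
facet normal -0.174 -0.462 0.870
outer loop
vertex -3.655 0.412 0.367
vertex -3.864 -1.16 -0.51
vertex -2.886 -0.284 0.151
endloop
endfacet
facet normal 0.666 0.596 0.449
outer loop
vertex -3.655 0.412 0.367
vertex -2.886 -0.284 0.151
vertex -3.111 0.488 -0.54
endloop
endfacet
facet normal -0.666 -0.596 -0.450
outer loop
vertex -3.864 -1.16 -0.51
vertex -4.089 -0.388 -1.2
vertex -3.32 -1.084 -1.416
endloop
endfacet
facet normal 0.542 -0.800 0.258
outer loop
vertex -3.864 -1.16 -0.51
vertex -3.32 -1.084 -1.416
vertex -2.886 -0.284 0.151
endloop
endfacet
facet normal 0.541 -0.800 0.259
outer loop
vertex -2.886 -0.284 0.151
vertex -3.32 -1.084 -1.416
vertex -2.341 -0.209 -0.756
endloop
endfacet
facet normal 0.666 0.596 0.449
outer loop
vertex -2.886 -0.284 0.151
vertex -2.341 -0.209 -0.756
vertex -3.111 0.488 -0.54
endloop
endfacet
facet normal -0.666 -0.596 -0.449
outer loop
vertex -3.32 -1.084 -1.416
vertex -4.089 -0.388 -1.2
vertex -3.545 -0.312 -2.107
endloop
endfacet
facet normal 0.715 -0.339 -0.611
outer loop
vertex -3.32 -1.084 -1.416
vertex -3.545 -0.312 -2.107
vertex -2.341 -0.209 -0.756
endloop
endfacet
facet normal 0.715 -0.337 -0.612
outer loop
vertex -2.341 -0.209 -0.756
vertex -3.545 -0.312 -2.107
vertex -2.567 0.564 -1.446
endloop
endfacet
facet normal 0.665 0.596 0.450
outer loop
vertex -2.341 -0.209 -0.756
vertex -2.567 0.564 -1.446
vertex -3.111 0.488 -0.54
endloop
endfacet
facet normal -0.724 -0.107 -0.681
outer loop
vertex 2.536 0.685 -0.689
vertex 2.457 2.453 -0.882
vertex 3.548 0.614 -1.753
endloop
endfacet
facet normal 0.045 -0.993 0.109
outer loop
vertex 4.583 0.767 -0.778
vertex 2.536 0.685 -0.689
vertex 3.548 0.614 -1.753
endloop
endfacet
facet normal -0.724 -0.107 -0.681
outer loop
vertex 3.548 0.614 -1.753
vertex 2.457 2.453 -0.882
vertex 3.469 2.382 -1.946
endloop
endfacet
facet normal 0.689 -0.048 -0.723
outer loop
vertex 3.469 2.382 -1.946
vertex 4.583 0.767 -0.778
vertex 3.548 0.614 -1.753
endloop
endfacet
facet normal -0.689 0.048 0.723
outer loop
vertex 2.536 0.685 -0.689
vertex 3.492 2.606 0.093
vertex 2.457 2.453 -0.882
endloop
endfacet
facet normal 0.045 -0.993 0.109
outer loop
vertex 3.571 0.838 0.286
vertex 2.536 0.685 -0.689
vertex 4.583 0.767 -0.778
endloop
endfacet
facet normal -0.689 0.048 0.723
outer loop
vertex 3.571 0.838 0.286
vertex 3.492 2.606 0.093
vertex 2.536 0.685 -0.689
endloop
endfacet
facet normal -0.045 0.993 -0.109
outer loop
vertex 2.457 2.453 -0.882
vertex 3.492 2.606 0.093
vertex 3.469 2.382 -1.946
endloop
endfacet
facet normal 0.689 -0.048 -0.723
outer loop
vertex 4.504 2.535 -0.971
vertex 4.583 0.767 -0.778
vertex 3.469 2.382 -1.946
endloop
endfacet
facet normal -0.045 0.993 -0.109
outer loop
vertex 3.469 2.382 -1.946
vertex 3.492 2.606 0.093
vertex 4.504 2.535 -0.971
endloop
endfacet
facet normal 0.724 0.107 0.681
outer loop
vertex 4.504 2.535 -0.971
vertex 3.571 0.838 0.286
vertex 4.583 0.767 -0.778
endloop
endfacet
facet normal 0.724 0.107 0.681
outer loop
vertex 3.492 2.606 0.093
vertex 3.571 0.838 0.286
vertex 4.504 2.535 -0.971
endloop
endfacet

endsolid


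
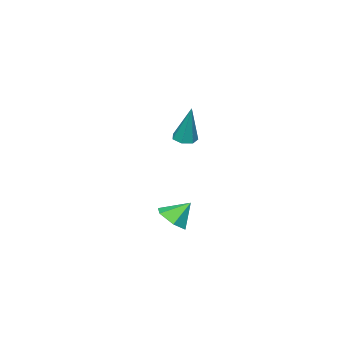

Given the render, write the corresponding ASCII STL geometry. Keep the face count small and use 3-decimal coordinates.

solid 
facet normal -0.129 -0.282 -0.951
outer loop
vertex 0.52 3.784 0.634
vertex -0.026 3.552 0.777
vertex 0.111 4.117 0.591
endloop
endfacet
facet normal 0.634 0.772 -0.050
outer loop
vertex 0.52 3.784 0.634
vertex 0.111 4.117 0.591
vertex 0.246 4.148 2.783
endloop
endfacet
facet normal -0.130 -0.282 -0.951
outer loop
vertex 0.111 4.117 0.591
vertex -0.026 3.552 0.777
vertex -0.401 4.025 0.688
endloop
endfacet
facet normal -0.177 0.984 -0.003
outer loop
vertex 0.111 4.117 0.591
vertex -0.401 4.025 0.688
vertex 0.246 4.148 2.783
endloop
endfacet
facet normal -0.129 -0.282 -0.951
outer loop
vertex -0.401 4.025 0.688
vertex -0.026 3.552 0.777
vertex -0.631 3.577 0.852
endloop
endfacet
facet normal -0.830 0.509 0.227
outer loop
vertex -0.401 4.025 0.688
vertex -0.631 3.577 0.852
vertex 0.246 4.148 2.783
endloop
endfacet
facet normal -0.129 -0.281 -0.951
outer loop
vertex -0.631 3.577 0.852
vertex -0.026 3.552 0.777
vertex -0.405 3.111 0.959
endloop
endfacet
facet normal -0.833 -0.297 0.466
outer loop
vertex -0.631 3.577 0.852
vertex -0.405 3.111 0.959
vertex 0.246 4.148 2.783
endloop
endfacet
facet normal -0.128 -0.282 -0.951
outer loop
vertex -0.405 3.111 0.959
vertex -0.026 3.552 0.777
vertex 0.106 2.977 0.93
endloop
endfacet
facet normal -0.186 -0.824 0.535
outer loop
vertex -0.405 3.111 0.959
vertex 0.106 2.977 0.93
vertex 0.246 4.148 2.783
endloop
endfacet
facet normal -0.129 -0.283 -0.951
outer loop
vertex 0.106 2.977 0.93
vertex -0.026 3.552 0.777
vertex 0.518 3.277 0.785
endloop
endfacet
facet normal 0.628 -0.678 0.381
outer loop
vertex 0.106 2.977 0.93
vertex 0.518 3.277 0.785
vertex 0.246 4.148 2.783
endloop
endfacet
facet normal -0.129 -0.283 -0.951
outer loop
vertex 0.518 3.277 0.785
vertex -0.026 3.552 0.777
vertex 0.52 3.784 0.634
endloop
endfacet
facet normal 0.992 0.032 0.121
outer loop
vertex 0.518 3.277 0.785
vertex 0.52 3.784 0.634
vertex 0.246 4.148 2.783
endloop
endfacet
facet normal 0.468 -0.477 -0.744
outer loop
vertex 1.093 2.97 -3.776
vertex 0.368 3.096 -4.312
vertex 1.033 3.717 -4.292
endloop
endfacet
facet normal 0.518 0.514 0.684
outer loop
vertex 1.093 2.97 -3.776
vertex 1.033 3.717 -4.292
vertex -0.248 3.724 -3.328
endloop
endfacet
facet normal 0.467 -0.476 -0.745
outer loop
vertex 1.033 3.717 -4.292
vertex 0.368 3.096 -4.312
vertex 0.308 3.843 -4.827
endloop
endfacet
facet normal 0.090 0.990 0.112
outer loop
vertex 1.033 3.717 -4.292
vertex 0.308 3.843 -4.827
vertex -0.248 3.724 -3.328
endloop
endfacet
facet normal 0.467 -0.476 -0.745
outer loop
vertex 0.308 3.843 -4.827
vertex 0.368 3.096 -4.312
vertex -0.357 3.222 -4.847
endloop
endfacet
facet normal -0.667 0.720 -0.190
outer loop
vertex 0.308 3.843 -4.827
vertex -0.357 3.222 -4.847
vertex -0.248 3.724 -3.328
endloop
endfacet
facet normal 0.467 -0.476 -0.745
outer loop
vertex -0.357 3.222 -4.847
vertex 0.368 3.096 -4.312
vertex -0.296 2.474 -4.331
endloop
endfacet
facet normal -0.996 -0.026 0.080
outer loop
vertex -0.357 3.222 -4.847
vertex -0.296 2.474 -4.331
vertex -0.248 3.724 -3.328
endloop
endfacet
facet normal 0.467 -0.476 -0.745
outer loop
vertex -0.296 2.474 -4.331
vertex 0.368 3.096 -4.312
vertex 0.429 2.348 -3.796
endloop
endfacet
facet normal -0.568 -0.502 0.652
outer loop
vertex -0.296 2.474 -4.331
vertex 0.429 2.348 -3.796
vertex -0.248 3.724 -3.328
endloop
endfacet
facet normal 0.468 -0.476 -0.745
outer loop
vertex 0.429 2.348 -3.796
vertex 0.368 3.096 -4.312
vertex 1.093 2.97 -3.776
endloop
endfacet
facet normal 0.188 -0.232 0.954
outer loop
vertex 0.429 2.348 -3.796
vertex 1.093 2.97 -3.776
vertex -0.248 3.724 -3.328
endloop
endfacet

endsolid


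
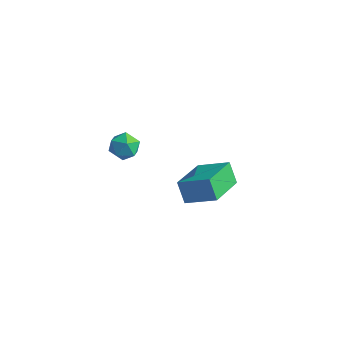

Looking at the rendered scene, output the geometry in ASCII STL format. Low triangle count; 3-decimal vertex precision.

solid 
facet normal -0.852 -0.287 -0.438
outer loop
vertex 2.298 1.931 -1.013
vertex 1.971 3.961 -1.707
vertex 2.88 1.691 -1.987
endloop
endfacet
facet normal 0.150 -0.935 0.320
outer loop
vertex 4.269 2.159 -1.273
vertex 2.298 1.931 -1.013
vertex 2.88 1.691 -1.987
endloop
endfacet
facet normal -0.852 -0.287 -0.439
outer loop
vertex 2.88 1.691 -1.987
vertex 1.971 3.961 -1.707
vertex 2.554 3.721 -2.682
endloop
endfacet
facet normal 0.502 -0.207 -0.840
outer loop
vertex 2.554 3.721 -2.682
vertex 4.269 2.159 -1.273
vertex 2.88 1.691 -1.987
endloop
endfacet
facet normal -0.501 0.206 0.840
outer loop
vertex 2.298 1.931 -1.013
vertex 3.36 4.429 -0.993
vertex 1.971 3.961 -1.707
endloop
endfacet
facet normal 0.150 -0.935 0.320
outer loop
vertex 3.686 2.399 -0.298
vertex 2.298 1.931 -1.013
vertex 4.269 2.159 -1.273
endloop
endfacet
facet normal -0.502 0.207 0.840
outer loop
vertex 3.686 2.399 -0.298
vertex 3.36 4.429 -0.993
vertex 2.298 1.931 -1.013
endloop
endfacet
facet normal -0.151 0.935 -0.320
outer loop
vertex 1.971 3.961 -1.707
vertex 3.36 4.429 -0.993
vertex 2.554 3.721 -2.682
endloop
endfacet
facet normal 0.502 -0.206 -0.840
outer loop
vertex 3.942 4.189 -1.967
vertex 4.269 2.159 -1.273
vertex 2.554 3.721 -2.682
endloop
endfacet
facet normal -0.150 0.935 -0.320
outer loop
vertex 2.554 3.721 -2.682
vertex 3.36 4.429 -0.993
vertex 3.942 4.189 -1.967
endloop
endfacet
facet normal 0.852 0.287 0.439
outer loop
vertex 3.942 4.189 -1.967
vertex 3.686 2.399 -0.298
vertex 4.269 2.159 -1.273
endloop
endfacet
facet normal 0.852 0.287 0.438
outer loop
vertex 3.36 4.429 -0.993
vertex 3.686 2.399 -0.298
vertex 3.942 4.189 -1.967
endloop
endfacet
facet normal -0.123 -0.173 0.977
outer loop
vertex 1.604 -0.76 4.544
vertex 1.371 -1.453 4.392
vertex 2.097 -1.32 4.507
endloop
endfacet
facet normal 0.402 0.297 0.866
outer loop
vertex 1.604 -0.76 4.544
vertex 2.097 -1.32 4.507
vertex 2.26 -0.657 4.204
endloop
endfacet
facet normal 0.130 0.852 0.508
outer loop
vertex 1.604 -0.76 4.544
vertex 2.26 -0.657 4.204
vertex 1.636 -0.382 3.902
endloop
endfacet
facet normal -0.564 0.724 0.398
outer loop
vertex 1.604 -0.76 4.544
vertex 1.636 -0.382 3.902
vertex 1.086 -0.874 4.018
endloop
endfacet
facet normal -0.719 0.091 0.689
outer loop
vertex 1.604 -0.76 4.544
vertex 1.086 -0.874 4.018
vertex 1.371 -1.453 4.392
endloop
endfacet
facet normal 0.892 -0.013 0.451
outer loop
vertex 2.26 -0.657 4.204
vertex 2.097 -1.32 4.507
vertex 2.434 -1.286 3.842
endloop
endfacet
facet normal 0.042 -0.775 0.630
outer loop
vertex 2.097 -1.32 4.507
vertex 1.371 -1.453 4.392
vertex 1.884 -1.778 3.958
endloop
endfacet
facet normal -0.923 -0.349 0.163
outer loop
vertex 1.371 -1.453 4.392
vertex 1.086 -0.874 4.018
vertex 1.26 -1.503 3.656
endloop
endfacet
facet normal -0.670 0.677 -0.305
outer loop
vertex 1.086 -0.874 4.018
vertex 1.636 -0.382 3.902
vertex 1.423 -0.84 3.353
endloop
endfacet
facet normal 0.451 0.883 -0.128
outer loop
vertex 1.636 -0.382 3.902
vertex 2.26 -0.657 4.204
vertex 2.149 -0.707 3.468
endloop
endfacet
facet normal 0.564 -0.724 -0.398
outer loop
vertex 1.916 -1.4 3.316
vertex 2.434 -1.286 3.842
vertex 1.884 -1.778 3.958
endloop
endfacet
facet normal -0.130 -0.852 -0.508
outer loop
vertex 1.916 -1.4 3.316
vertex 1.884 -1.778 3.958
vertex 1.26 -1.503 3.656
endloop
endfacet
facet normal -0.402 -0.297 -0.866
outer loop
vertex 1.916 -1.4 3.316
vertex 1.26 -1.503 3.656
vertex 1.423 -0.84 3.353
endloop
endfacet
facet normal 0.123 0.173 -0.977
outer loop
vertex 1.916 -1.4 3.316
vertex 1.423 -0.84 3.353
vertex 2.149 -0.707 3.468
endloop
endfacet
facet normal 0.719 -0.091 -0.689
outer loop
vertex 1.916 -1.4 3.316
vertex 2.149 -0.707 3.468
vertex 2.434 -1.286 3.842
endloop
endfacet
facet normal 0.670 -0.677 0.305
outer loop
vertex 1.884 -1.778 3.958
vertex 2.434 -1.286 3.842
vertex 2.097 -1.32 4.507
endloop
endfacet
facet normal -0.451 -0.883 0.128
outer loop
vertex 1.26 -1.503 3.656
vertex 1.884 -1.778 3.958
vertex 1.371 -1.453 4.392
endloop
endfacet
facet normal -0.892 0.013 -0.451
outer loop
vertex 1.423 -0.84 3.353
vertex 1.26 -1.503 3.656
vertex 1.086 -0.874 4.018
endloop
endfacet
facet normal -0.042 0.775 -0.630
outer loop
vertex 2.149 -0.707 3.468
vertex 1.423 -0.84 3.353
vertex 1.636 -0.382 3.902
endloop
endfacet
facet normal 0.923 0.349 -0.163
outer loop
vertex 2.434 -1.286 3.842
vertex 2.149 -0.707 3.468
vertex 2.26 -0.657 4.204
endloop
endfacet

endsolid


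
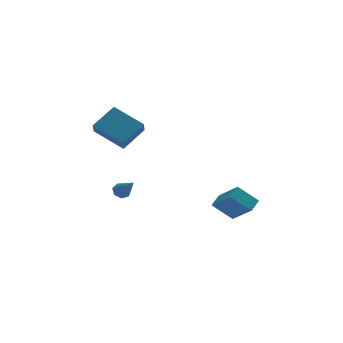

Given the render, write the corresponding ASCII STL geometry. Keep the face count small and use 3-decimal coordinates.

solid 
facet normal -0.715 0.257 0.650
outer loop
vertex 2.828 -0.705 -2.557
vertex 2.091 0.729 -3.934
vertex 2.252 -1.361 -2.932
endloop
endfacet
facet normal 0.348 -0.676 0.649
outer loop
vertex 3.389 -1.769 -3.966
vertex 2.828 -0.705 -2.557
vertex 2.252 -1.361 -2.932
endloop
endfacet
facet normal -0.715 0.257 0.650
outer loop
vertex 2.252 -1.361 -2.932
vertex 2.091 0.729 -3.934
vertex 1.515 0.073 -4.309
endloop
endfacet
facet normal -0.606 -0.690 -0.394
outer loop
vertex 1.515 0.073 -4.309
vertex 3.389 -1.769 -3.966
vertex 2.252 -1.361 -2.932
endloop
endfacet
facet normal 0.606 0.690 0.394
outer loop
vertex 2.828 -0.705 -2.557
vertex 3.228 0.321 -4.968
vertex 2.091 0.729 -3.934
endloop
endfacet
facet normal 0.348 -0.676 0.649
outer loop
vertex 3.965 -1.113 -3.591
vertex 2.828 -0.705 -2.557
vertex 3.389 -1.769 -3.966
endloop
endfacet
facet normal 0.606 0.690 0.394
outer loop
vertex 3.965 -1.113 -3.591
vertex 3.228 0.321 -4.968
vertex 2.828 -0.705 -2.557
endloop
endfacet
facet normal -0.348 0.676 -0.649
outer loop
vertex 2.091 0.729 -3.934
vertex 3.228 0.321 -4.968
vertex 1.515 0.073 -4.309
endloop
endfacet
facet normal -0.606 -0.690 -0.394
outer loop
vertex 2.652 -0.335 -5.343
vertex 3.389 -1.769 -3.966
vertex 1.515 0.073 -4.309
endloop
endfacet
facet normal -0.348 0.676 -0.649
outer loop
vertex 1.515 0.073 -4.309
vertex 3.228 0.321 -4.968
vertex 2.652 -0.335 -5.343
endloop
endfacet
facet normal 0.715 -0.257 -0.650
outer loop
vertex 2.652 -0.335 -5.343
vertex 3.965 -1.113 -3.591
vertex 3.389 -1.769 -3.966
endloop
endfacet
facet normal 0.715 -0.257 -0.650
outer loop
vertex 3.228 0.321 -4.968
vertex 3.965 -1.113 -3.591
vertex 2.652 -0.335 -5.343
endloop
endfacet
facet normal -0.730 -0.424 -0.537
outer loop
vertex -3.913 -1.823 2.149
vertex -5.332 -0.505 3.037
vertex -3.748 -1.121 1.371
endloop
endfacet
facet normal 0.666 -0.619 -0.417
outer loop
vertex -2.428 -0.355 2.343
vertex -3.913 -1.823 2.149
vertex -3.748 -1.121 1.371
endloop
endfacet
facet normal -0.729 -0.424 -0.537
outer loop
vertex -3.748 -1.121 1.371
vertex -5.332 -0.505 3.037
vertex -5.167 0.196 2.259
endloop
endfacet
facet normal 0.156 0.662 -0.733
outer loop
vertex -5.167 0.196 2.259
vertex -2.428 -0.355 2.343
vertex -3.748 -1.121 1.371
endloop
endfacet
facet normal -0.156 -0.662 0.733
outer loop
vertex -3.913 -1.823 2.149
vertex -4.012 0.261 4.009
vertex -5.332 -0.505 3.037
endloop
endfacet
facet normal 0.666 -0.619 -0.416
outer loop
vertex -2.593 -1.056 3.121
vertex -3.913 -1.823 2.149
vertex -2.428 -0.355 2.343
endloop
endfacet
facet normal -0.155 -0.662 0.733
outer loop
vertex -2.593 -1.056 3.121
vertex -4.012 0.261 4.009
vertex -3.913 -1.823 2.149
endloop
endfacet
facet normal -0.666 0.619 0.416
outer loop
vertex -5.332 -0.505 3.037
vertex -4.012 0.261 4.009
vertex -5.167 0.196 2.259
endloop
endfacet
facet normal 0.156 0.662 -0.733
outer loop
vertex -3.847 0.963 3.231
vertex -2.428 -0.355 2.343
vertex -5.167 0.196 2.259
endloop
endfacet
facet normal -0.666 0.618 0.417
outer loop
vertex -5.167 0.196 2.259
vertex -4.012 0.261 4.009
vertex -3.847 0.963 3.231
endloop
endfacet
facet normal 0.730 0.424 0.537
outer loop
vertex -3.847 0.963 3.231
vertex -2.593 -1.056 3.121
vertex -2.428 -0.355 2.343
endloop
endfacet
facet normal 0.729 0.424 0.537
outer loop
vertex -4.012 0.261 4.009
vertex -2.593 -1.056 3.121
vertex -3.847 0.963 3.231
endloop
endfacet
facet normal -0.269 0.676 -0.686
outer loop
vertex -3.469 -1.075 -2.414
vertex -3.844 -0.862 -2.057
vertex -3.307 -0.718 -2.126
endloop
endfacet
facet normal 0.943 -0.255 -0.215
outer loop
vertex -3.469 -1.075 -2.414
vertex -3.307 -0.718 -2.126
vertex -3.376 -2.038 -0.863
endloop
endfacet
facet normal -0.269 0.676 -0.686
outer loop
vertex -3.307 -0.718 -2.126
vertex -3.844 -0.862 -2.057
vertex -3.55 -0.47 -1.786
endloop
endfacet
facet normal 0.865 0.322 0.384
outer loop
vertex -3.307 -0.718 -2.126
vertex -3.55 -0.47 -1.786
vertex -3.376 -2.038 -0.863
endloop
endfacet
facet normal -0.268 0.676 -0.687
outer loop
vertex -3.55 -0.47 -1.786
vertex -3.844 -0.862 -2.057
vertex -4.014 -0.516 -1.65
endloop
endfacet
facet normal 0.194 0.514 0.836
outer loop
vertex -3.55 -0.47 -1.786
vertex -4.014 -0.516 -1.65
vertex -3.376 -2.038 -0.863
endloop
endfacet
facet normal -0.270 0.675 -0.687
outer loop
vertex -4.014 -0.516 -1.65
vertex -3.844 -0.862 -2.057
vertex -4.35 -0.823 -1.82
endloop
endfacet
facet normal -0.568 0.177 0.803
outer loop
vertex -4.014 -0.516 -1.65
vertex -4.35 -0.823 -1.82
vertex -3.376 -2.038 -0.863
endloop
endfacet
facet normal -0.269 0.676 -0.686
outer loop
vertex -4.35 -0.823 -1.82
vertex -3.844 -0.862 -2.057
vertex -4.306 -1.159 -2.168
endloop
endfacet
facet normal -0.846 -0.433 0.311
outer loop
vertex -4.35 -0.823 -1.82
vertex -4.306 -1.159 -2.168
vertex -3.376 -2.038 -0.863
endloop
endfacet
facet normal -0.270 0.676 -0.685
outer loop
vertex -4.306 -1.159 -2.168
vertex -3.844 -0.862 -2.057
vertex -3.914 -1.271 -2.433
endloop
endfacet
facet normal -0.430 -0.860 -0.273
outer loop
vertex -4.306 -1.159 -2.168
vertex -3.914 -1.271 -2.433
vertex -3.376 -2.038 -0.863
endloop
endfacet
facet normal -0.269 0.676 -0.686
outer loop
vertex -3.914 -1.271 -2.433
vertex -3.844 -0.862 -2.057
vertex -3.469 -1.075 -2.414
endloop
endfacet
facet normal 0.366 -0.781 -0.507
outer loop
vertex -3.914 -1.271 -2.433
vertex -3.469 -1.075 -2.414
vertex -3.376 -2.038 -0.863
endloop
endfacet

endsolid


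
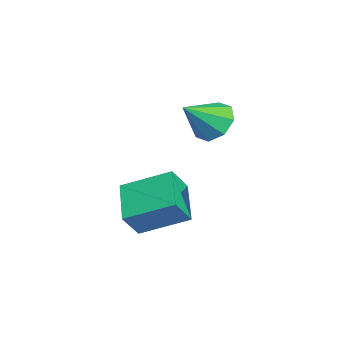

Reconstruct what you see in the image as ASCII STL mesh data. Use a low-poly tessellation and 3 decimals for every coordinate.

solid 
facet normal -0.475 0.629 -0.615
outer loop
vertex -0.065 -2.328 -1.023
vertex -0.584 -2.204 -0.496
vertex 0.071 -1.889 -0.679
endloop
endfacet
facet normal 0.971 -0.169 -0.168
outer loop
vertex -0.065 -2.328 -1.023
vertex 0.071 -1.889 -0.679
vertex 0.044 -3.036 0.316
endloop
endfacet
facet normal -0.475 0.631 -0.614
outer loop
vertex 0.071 -1.889 -0.679
vertex -0.584 -2.204 -0.496
vertex -0.176 -1.635 -0.227
endloop
endfacet
facet normal 0.900 0.273 0.339
outer loop
vertex 0.071 -1.889 -0.679
vertex -0.176 -1.635 -0.227
vertex 0.044 -3.036 0.316
endloop
endfacet
facet normal -0.475 0.631 -0.614
outer loop
vertex -0.176 -1.635 -0.227
vertex -0.584 -2.204 -0.496
vertex -0.662 -1.715 0.067
endloop
endfacet
facet normal 0.431 0.384 0.817
outer loop
vertex -0.176 -1.635 -0.227
vertex -0.662 -1.715 0.067
vertex 0.044 -3.036 0.316
endloop
endfacet
facet normal -0.476 0.630 -0.613
outer loop
vertex -0.662 -1.715 0.067
vertex -0.584 -2.204 -0.496
vertex -1.102 -2.081 0.032
endloop
endfacet
facet normal -0.161 0.099 0.982
outer loop
vertex -0.662 -1.715 0.067
vertex -1.102 -2.081 0.032
vertex 0.044 -3.036 0.316
endloop
endfacet
facet normal -0.476 0.630 -0.614
outer loop
vertex -1.102 -2.081 0.032
vertex -0.584 -2.204 -0.496
vertex -1.239 -2.52 -0.312
endloop
endfacet
facet normal -0.529 -0.415 0.740
outer loop
vertex -1.102 -2.081 0.032
vertex -1.239 -2.52 -0.312
vertex 0.044 -3.036 0.316
endloop
endfacet
facet normal -0.476 0.629 -0.615
outer loop
vertex -1.239 -2.52 -0.312
vertex -0.584 -2.204 -0.496
vertex -0.991 -2.774 -0.764
endloop
endfacet
facet normal -0.458 -0.858 0.231
outer loop
vertex -1.239 -2.52 -0.312
vertex -0.991 -2.774 -0.764
vertex 0.044 -3.036 0.316
endloop
endfacet
facet normal -0.476 0.629 -0.615
outer loop
vertex -0.991 -2.774 -0.764
vertex -0.584 -2.204 -0.496
vertex -0.505 -2.694 -1.058
endloop
endfacet
facet normal 0.011 -0.969 -0.246
outer loop
vertex -0.991 -2.774 -0.764
vertex -0.505 -2.694 -1.058
vertex 0.044 -3.036 0.316
endloop
endfacet
facet normal -0.475 0.629 -0.615
outer loop
vertex -0.505 -2.694 -1.058
vertex -0.584 -2.204 -0.496
vertex -0.065 -2.328 -1.023
endloop
endfacet
facet normal 0.602 -0.685 -0.411
outer loop
vertex -0.505 -2.694 -1.058
vertex -0.065 -2.328 -1.023
vertex 0.044 -3.036 0.316
endloop
endfacet
facet normal -0.445 0.411 -0.796
outer loop
vertex -0.625 -4.381 -3.665
vertex -0.481 -2.916 -2.989
vertex 0.676 -4.213 -4.306
endloop
endfacet
facet normal -0.089 -0.904 -0.418
outer loop
vertex 1.121 -4.624 -3.511
vertex -0.625 -4.381 -3.665
vertex 0.676 -4.213 -4.306
endloop
endfacet
facet normal -0.445 0.411 -0.796
outer loop
vertex 0.676 -4.213 -4.306
vertex -0.481 -2.916 -2.989
vertex 0.819 -2.748 -3.63
endloop
endfacet
facet normal 0.891 0.116 -0.439
outer loop
vertex 0.819 -2.748 -3.63
vertex 1.121 -4.624 -3.511
vertex 0.676 -4.213 -4.306
endloop
endfacet
facet normal -0.891 -0.115 0.439
outer loop
vertex -0.625 -4.381 -3.665
vertex -0.036 -3.327 -2.194
vertex -0.481 -2.916 -2.989
endloop
endfacet
facet normal -0.089 -0.904 -0.418
outer loop
vertex -0.179 -4.792 -2.87
vertex -0.625 -4.381 -3.665
vertex 1.121 -4.624 -3.511
endloop
endfacet
facet normal -0.891 -0.116 0.440
outer loop
vertex -0.179 -4.792 -2.87
vertex -0.036 -3.327 -2.194
vertex -0.625 -4.381 -3.665
endloop
endfacet
facet normal 0.089 0.904 0.418
outer loop
vertex -0.481 -2.916 -2.989
vertex -0.036 -3.327 -2.194
vertex 0.819 -2.748 -3.63
endloop
endfacet
facet normal 0.891 0.115 -0.440
outer loop
vertex 1.265 -3.159 -2.835
vertex 1.121 -4.624 -3.511
vertex 0.819 -2.748 -3.63
endloop
endfacet
facet normal 0.089 0.904 0.418
outer loop
vertex 0.819 -2.748 -3.63
vertex -0.036 -3.327 -2.194
vertex 1.265 -3.159 -2.835
endloop
endfacet
facet normal 0.445 -0.411 0.796
outer loop
vertex 1.265 -3.159 -2.835
vertex -0.179 -4.792 -2.87
vertex 1.121 -4.624 -3.511
endloop
endfacet
facet normal 0.445 -0.411 0.796
outer loop
vertex -0.036 -3.327 -2.194
vertex -0.179 -4.792 -2.87
vertex 1.265 -3.159 -2.835
endloop
endfacet

endsolid


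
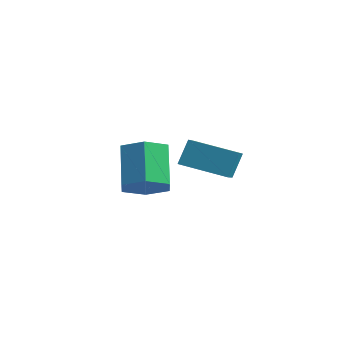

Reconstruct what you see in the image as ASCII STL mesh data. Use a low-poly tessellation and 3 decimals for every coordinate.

solid 
facet normal -0.576 0.730 -0.369
outer loop
vertex 0.96 -1.907 1.635
vertex 2.145 -1.156 1.269
vertex 0.966 -2.309 0.83
endloop
endfacet
facet normal -0.817 -0.519 0.253
outer loop
vertex 1.595 -3.104 1.231
vertex 0.96 -1.907 1.635
vertex 0.966 -2.309 0.83
endloop
endfacet
facet normal -0.576 0.730 -0.369
outer loop
vertex 0.966 -2.309 0.83
vertex 2.145 -1.156 1.269
vertex 2.151 -1.558 0.464
endloop
endfacet
facet normal 0.006 -0.446 -0.895
outer loop
vertex 2.151 -1.558 0.464
vertex 1.595 -3.104 1.231
vertex 0.966 -2.309 0.83
endloop
endfacet
facet normal -0.006 0.446 0.895
outer loop
vertex 0.96 -1.907 1.635
vertex 2.774 -1.951 1.67
vertex 2.145 -1.156 1.269
endloop
endfacet
facet normal -0.817 -0.519 0.253
outer loop
vertex 1.589 -2.702 2.036
vertex 0.96 -1.907 1.635
vertex 1.595 -3.104 1.231
endloop
endfacet
facet normal -0.006 0.446 0.895
outer loop
vertex 1.589 -2.702 2.036
vertex 2.774 -1.951 1.67
vertex 0.96 -1.907 1.635
endloop
endfacet
facet normal 0.817 0.519 -0.253
outer loop
vertex 2.145 -1.156 1.269
vertex 2.774 -1.951 1.67
vertex 2.151 -1.558 0.464
endloop
endfacet
facet normal 0.006 -0.446 -0.895
outer loop
vertex 2.78 -2.353 0.865
vertex 1.595 -3.104 1.231
vertex 2.151 -1.558 0.464
endloop
endfacet
facet normal 0.817 0.519 -0.253
outer loop
vertex 2.151 -1.558 0.464
vertex 2.774 -1.951 1.67
vertex 2.78 -2.353 0.865
endloop
endfacet
facet normal 0.576 -0.730 0.369
outer loop
vertex 2.78 -2.353 0.865
vertex 1.589 -2.702 2.036
vertex 1.595 -3.104 1.231
endloop
endfacet
facet normal 0.576 -0.730 0.369
outer loop
vertex 2.774 -1.951 1.67
vertex 1.589 -2.702 2.036
vertex 2.78 -2.353 0.865
endloop
endfacet
facet normal 0.490 -0.415 -0.767
outer loop
vertex -0.051 -2.793 0.017
vertex -0.502 -2.389 -0.49
vertex 0.174 -2.076 -0.227
endloop
endfacet
facet normal 0.823 -0.067 0.564
outer loop
vertex -0.051 -2.793 0.017
vertex 0.174 -2.076 -0.227
vertex -0.807 -2.155 1.197
endloop
endfacet
facet normal 0.823 -0.067 0.563
outer loop
vertex -0.807 -2.155 1.197
vertex 0.174 -2.076 -0.227
vertex -0.582 -1.438 0.954
endloop
endfacet
facet normal -0.491 0.414 0.767
outer loop
vertex -0.807 -2.155 1.197
vertex -0.582 -1.438 0.954
vertex -1.258 -1.751 0.69
endloop
endfacet
facet normal 0.490 -0.415 -0.767
outer loop
vertex 0.174 -2.076 -0.227
vertex -0.502 -2.389 -0.49
vertex -0.277 -1.672 -0.734
endloop
endfacet
facet normal 0.658 0.753 0.015
outer loop
vertex 0.174 -2.076 -0.227
vertex -0.277 -1.672 -0.734
vertex -0.582 -1.438 0.954
endloop
endfacet
facet normal 0.658 0.753 0.015
outer loop
vertex -0.582 -1.438 0.954
vertex -0.277 -1.672 -0.734
vertex -1.033 -1.034 0.447
endloop
endfacet
facet normal -0.491 0.414 0.767
outer loop
vertex -0.582 -1.438 0.954
vertex -1.033 -1.034 0.447
vertex -1.258 -1.751 0.69
endloop
endfacet
facet normal 0.490 -0.415 -0.767
outer loop
vertex -0.277 -1.672 -0.734
vertex -0.502 -2.389 -0.49
vertex -0.953 -1.985 -0.997
endloop
endfacet
facet normal -0.166 0.819 -0.549
outer loop
vertex -0.277 -1.672 -0.734
vertex -0.953 -1.985 -0.997
vertex -1.033 -1.034 0.447
endloop
endfacet
facet normal -0.165 0.819 -0.549
outer loop
vertex -1.033 -1.034 0.447
vertex -0.953 -1.985 -0.997
vertex -1.709 -1.347 0.183
endloop
endfacet
facet normal -0.491 0.414 0.767
outer loop
vertex -1.033 -1.034 0.447
vertex -1.709 -1.347 0.183
vertex -1.258 -1.751 0.69
endloop
endfacet
facet normal 0.491 -0.414 -0.767
outer loop
vertex -0.953 -1.985 -0.997
vertex -0.502 -2.389 -0.49
vertex -1.178 -2.702 -0.754
endloop
endfacet
facet normal -0.823 0.067 -0.564
outer loop
vertex -0.953 -1.985 -0.997
vertex -1.178 -2.702 -0.754
vertex -1.709 -1.347 0.183
endloop
endfacet
facet normal -0.824 0.067 -0.563
outer loop
vertex -1.709 -1.347 0.183
vertex -1.178 -2.702 -0.754
vertex -1.934 -2.064 0.427
endloop
endfacet
facet normal -0.490 0.415 0.767
outer loop
vertex -1.709 -1.347 0.183
vertex -1.934 -2.064 0.427
vertex -1.258 -1.751 0.69
endloop
endfacet
facet normal 0.491 -0.414 -0.767
outer loop
vertex -1.178 -2.702 -0.754
vertex -0.502 -2.389 -0.49
vertex -0.727 -3.106 -0.247
endloop
endfacet
facet normal -0.658 -0.753 -0.015
outer loop
vertex -1.178 -2.702 -0.754
vertex -0.727 -3.106 -0.247
vertex -1.934 -2.064 0.427
endloop
endfacet
facet normal -0.658 -0.753 -0.015
outer loop
vertex -1.934 -2.064 0.427
vertex -0.727 -3.106 -0.247
vertex -1.483 -2.468 0.934
endloop
endfacet
facet normal -0.490 0.415 0.767
outer loop
vertex -1.934 -2.064 0.427
vertex -1.483 -2.468 0.934
vertex -1.258 -1.751 0.69
endloop
endfacet
facet normal 0.491 -0.414 -0.767
outer loop
vertex -0.727 -3.106 -0.247
vertex -0.502 -2.389 -0.49
vertex -0.051 -2.793 0.017
endloop
endfacet
facet normal 0.165 -0.820 0.549
outer loop
vertex -0.727 -3.106 -0.247
vertex -0.051 -2.793 0.017
vertex -1.483 -2.468 0.934
endloop
endfacet
facet normal 0.166 -0.819 0.549
outer loop
vertex -1.483 -2.468 0.934
vertex -0.051 -2.793 0.017
vertex -0.807 -2.155 1.197
endloop
endfacet
facet normal -0.490 0.415 0.767
outer loop
vertex -1.483 -2.468 0.934
vertex -0.807 -2.155 1.197
vertex -1.258 -1.751 0.69
endloop
endfacet

endsolid


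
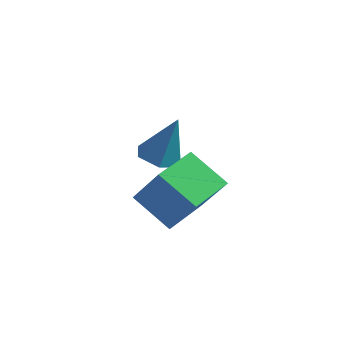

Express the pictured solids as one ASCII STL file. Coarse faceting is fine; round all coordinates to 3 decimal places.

solid 
facet normal -0.529 0.176 -0.830
outer loop
vertex -1.281 -4.095 2.914
vertex -0.735 -2.193 2.97
vertex 0.236 -4.5 1.862
endloop
endfacet
facet normal -0.276 -0.961 -0.028
outer loop
vertex 1.335 -4.867 3.59
vertex -1.281 -4.095 2.914
vertex 0.236 -4.5 1.862
endloop
endfacet
facet normal -0.528 0.177 -0.831
outer loop
vertex 0.236 -4.5 1.862
vertex -0.735 -2.193 2.97
vertex 0.782 -2.598 1.919
endloop
endfacet
facet normal 0.803 -0.214 -0.556
outer loop
vertex 0.782 -2.598 1.919
vertex 1.335 -4.867 3.59
vertex 0.236 -4.5 1.862
endloop
endfacet
facet normal -0.803 0.214 0.556
outer loop
vertex -1.281 -4.095 2.914
vertex 0.364 -2.56 4.698
vertex -0.735 -2.193 2.97
endloop
endfacet
facet normal -0.276 -0.961 -0.028
outer loop
vertex -0.182 -4.462 4.641
vertex -1.281 -4.095 2.914
vertex 1.335 -4.867 3.59
endloop
endfacet
facet normal -0.803 0.214 0.556
outer loop
vertex -0.182 -4.462 4.641
vertex 0.364 -2.56 4.698
vertex -1.281 -4.095 2.914
endloop
endfacet
facet normal 0.276 0.961 0.028
outer loop
vertex -0.735 -2.193 2.97
vertex 0.364 -2.56 4.698
vertex 0.782 -2.598 1.919
endloop
endfacet
facet normal 0.803 -0.214 -0.556
outer loop
vertex 1.881 -2.965 3.646
vertex 1.335 -4.867 3.59
vertex 0.782 -2.598 1.919
endloop
endfacet
facet normal 0.276 0.961 0.028
outer loop
vertex 0.782 -2.598 1.919
vertex 0.364 -2.56 4.698
vertex 1.881 -2.965 3.646
endloop
endfacet
facet normal 0.528 -0.176 0.831
outer loop
vertex 1.881 -2.965 3.646
vertex -0.182 -4.462 4.641
vertex 1.335 -4.867 3.59
endloop
endfacet
facet normal 0.529 -0.177 0.830
outer loop
vertex 0.364 -2.56 4.698
vertex -0.182 -4.462 4.641
vertex 1.881 -2.965 3.646
endloop
endfacet
facet normal -0.295 -0.182 -0.938
outer loop
vertex -1.253 1.013 1.725
vertex -1.851 0.307 2.05
vertex -2.176 1.229 1.973
endloop
endfacet
facet normal 0.259 0.957 0.130
outer loop
vertex -1.253 1.013 1.725
vertex -2.176 1.229 1.973
vertex -1.229 0.693 4.03
endloop
endfacet
facet normal -0.295 -0.182 -0.938
outer loop
vertex -2.176 1.229 1.973
vertex -1.851 0.307 2.05
vertex -2.774 0.523 2.298
endloop
endfacet
facet normal -0.573 0.689 0.443
outer loop
vertex -2.176 1.229 1.973
vertex -2.774 0.523 2.298
vertex -1.229 0.693 4.03
endloop
endfacet
facet normal -0.295 -0.183 -0.938
outer loop
vertex -2.774 0.523 2.298
vertex -1.851 0.307 2.05
vertex -2.448 -0.398 2.375
endloop
endfacet
facet normal -0.721 -0.200 0.663
outer loop
vertex -2.774 0.523 2.298
vertex -2.448 -0.398 2.375
vertex -1.229 0.693 4.03
endloop
endfacet
facet normal -0.295 -0.183 -0.938
outer loop
vertex -2.448 -0.398 2.375
vertex -1.851 0.307 2.05
vertex -1.525 -0.614 2.127
endloop
endfacet
facet normal -0.039 -0.821 0.570
outer loop
vertex -2.448 -0.398 2.375
vertex -1.525 -0.614 2.127
vertex -1.229 0.693 4.03
endloop
endfacet
facet normal -0.295 -0.183 -0.938
outer loop
vertex -1.525 -0.614 2.127
vertex -1.851 0.307 2.05
vertex -0.928 0.092 1.802
endloop
endfacet
facet normal 0.793 -0.553 0.256
outer loop
vertex -1.525 -0.614 2.127
vertex -0.928 0.092 1.802
vertex -1.229 0.693 4.03
endloop
endfacet
facet normal -0.295 -0.182 -0.938
outer loop
vertex -0.928 0.092 1.802
vertex -1.851 0.307 2.05
vertex -1.253 1.013 1.725
endloop
endfacet
facet normal 0.941 0.335 0.037
outer loop
vertex -0.928 0.092 1.802
vertex -1.253 1.013 1.725
vertex -1.229 0.693 4.03
endloop
endfacet

endsolid


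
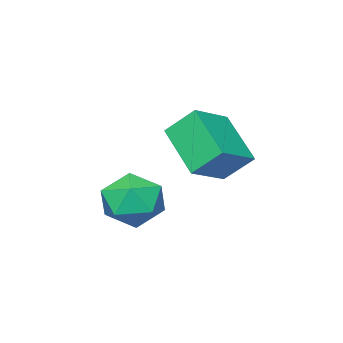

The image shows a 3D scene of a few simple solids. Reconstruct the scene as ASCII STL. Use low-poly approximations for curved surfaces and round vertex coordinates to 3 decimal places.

solid 
facet normal -0.365 0.617 0.697
outer loop
vertex -3.695 0.992 2.075
vertex -3.414 2.257 1.103
vertex -4.829 0.87 1.589
endloop
endfacet
facet normal -0.173 -0.781 0.600
outer loop
vertex -4.446 0.223 0.857
vertex -3.695 0.992 2.075
vertex -4.829 0.87 1.589
endloop
endfacet
facet normal -0.365 0.617 0.697
outer loop
vertex -4.829 0.87 1.589
vertex -3.414 2.257 1.103
vertex -4.549 2.135 0.617
endloop
endfacet
facet normal -0.915 -0.098 -0.392
outer loop
vertex -4.549 2.135 0.617
vertex -4.446 0.223 0.857
vertex -4.829 0.87 1.589
endloop
endfacet
facet normal 0.915 0.098 0.392
outer loop
vertex -3.695 0.992 2.075
vertex -3.031 1.61 0.371
vertex -3.414 2.257 1.103
endloop
endfacet
facet normal -0.173 -0.781 0.600
outer loop
vertex -3.311 0.345 1.343
vertex -3.695 0.992 2.075
vertex -4.446 0.223 0.857
endloop
endfacet
facet normal 0.915 0.099 0.392
outer loop
vertex -3.311 0.345 1.343
vertex -3.031 1.61 0.371
vertex -3.695 0.992 2.075
endloop
endfacet
facet normal 0.173 0.781 -0.600
outer loop
vertex -3.414 2.257 1.103
vertex -3.031 1.61 0.371
vertex -4.549 2.135 0.617
endloop
endfacet
facet normal -0.914 -0.099 -0.393
outer loop
vertex -4.165 1.488 -0.115
vertex -4.446 0.223 0.857
vertex -4.549 2.135 0.617
endloop
endfacet
facet normal 0.173 0.781 -0.600
outer loop
vertex -4.549 2.135 0.617
vertex -3.031 1.61 0.371
vertex -4.165 1.488 -0.115
endloop
endfacet
facet normal 0.365 -0.617 -0.697
outer loop
vertex -4.165 1.488 -0.115
vertex -3.311 0.345 1.343
vertex -4.446 0.223 0.857
endloop
endfacet
facet normal 0.365 -0.617 -0.697
outer loop
vertex -3.031 1.61 0.371
vertex -3.311 0.345 1.343
vertex -4.165 1.488 -0.115
endloop
endfacet
facet normal 0.033 0.870 0.492
outer loop
vertex -1.615 1.907 -0.408
vertex -2.146 1.595 0.18
vertex -1.304 1.508 0.277
endloop
endfacet
facet normal 0.645 0.750 0.144
outer loop
vertex -1.615 1.907 -0.408
vertex -1.304 1.508 0.277
vertex -0.965 1.364 -0.491
endloop
endfacet
facet normal 0.493 0.674 -0.549
outer loop
vertex -1.615 1.907 -0.408
vertex -0.965 1.364 -0.491
vertex -1.597 1.361 -1.062
endloop
endfacet
facet normal -0.212 0.747 -0.630
outer loop
vertex -1.615 1.907 -0.408
vertex -1.597 1.361 -1.062
vertex -2.327 1.504 -0.647
endloop
endfacet
facet normal -0.496 0.868 0.013
outer loop
vertex -1.615 1.907 -0.408
vertex -2.327 1.504 -0.647
vertex -2.146 1.595 0.18
endloop
endfacet
facet normal 0.916 0.134 0.379
outer loop
vertex -0.965 1.364 -0.491
vertex -1.304 1.508 0.277
vertex -1.093 0.716 0.047
endloop
endfacet
facet normal -0.075 0.328 0.942
outer loop
vertex -1.304 1.508 0.277
vertex -2.146 1.595 0.18
vertex -1.823 0.859 0.462
endloop
endfacet
facet normal -0.931 0.324 0.168
outer loop
vertex -2.146 1.595 0.18
vertex -2.327 1.504 -0.647
vertex -2.455 0.856 -0.109
endloop
endfacet
facet normal -0.471 0.128 -0.873
outer loop
vertex -2.327 1.504 -0.647
vertex -1.597 1.361 -1.062
vertex -2.116 0.712 -0.877
endloop
endfacet
facet normal 0.670 0.010 -0.742
outer loop
vertex -1.597 1.361 -1.062
vertex -0.965 1.364 -0.491
vertex -1.274 0.625 -0.78
endloop
endfacet
facet normal 0.212 -0.747 0.630
outer loop
vertex -1.805 0.313 -0.192
vertex -1.093 0.716 0.047
vertex -1.823 0.859 0.462
endloop
endfacet
facet normal -0.493 -0.674 0.549
outer loop
vertex -1.805 0.313 -0.192
vertex -1.823 0.859 0.462
vertex -2.455 0.856 -0.109
endloop
endfacet
facet normal -0.645 -0.750 -0.144
outer loop
vertex -1.805 0.313 -0.192
vertex -2.455 0.856 -0.109
vertex -2.116 0.712 -0.877
endloop
endfacet
facet normal -0.033 -0.870 -0.492
outer loop
vertex -1.805 0.313 -0.192
vertex -2.116 0.712 -0.877
vertex -1.274 0.625 -0.78
endloop
endfacet
facet normal 0.496 -0.868 -0.013
outer loop
vertex -1.805 0.313 -0.192
vertex -1.274 0.625 -0.78
vertex -1.093 0.716 0.047
endloop
endfacet
facet normal 0.471 -0.128 0.873
outer loop
vertex -1.823 0.859 0.462
vertex -1.093 0.716 0.047
vertex -1.304 1.508 0.277
endloop
endfacet
facet normal -0.670 -0.010 0.742
outer loop
vertex -2.455 0.856 -0.109
vertex -1.823 0.859 0.462
vertex -2.146 1.595 0.18
endloop
endfacet
facet normal -0.916 -0.134 -0.379
outer loop
vertex -2.116 0.712 -0.877
vertex -2.455 0.856 -0.109
vertex -2.327 1.504 -0.647
endloop
endfacet
facet normal 0.075 -0.328 -0.942
outer loop
vertex -1.274 0.625 -0.78
vertex -2.116 0.712 -0.877
vertex -1.597 1.361 -1.062
endloop
endfacet
facet normal 0.931 -0.324 -0.168
outer loop
vertex -1.093 0.716 0.047
vertex -1.274 0.625 -0.78
vertex -0.965 1.364 -0.491
endloop
endfacet

endsolid
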